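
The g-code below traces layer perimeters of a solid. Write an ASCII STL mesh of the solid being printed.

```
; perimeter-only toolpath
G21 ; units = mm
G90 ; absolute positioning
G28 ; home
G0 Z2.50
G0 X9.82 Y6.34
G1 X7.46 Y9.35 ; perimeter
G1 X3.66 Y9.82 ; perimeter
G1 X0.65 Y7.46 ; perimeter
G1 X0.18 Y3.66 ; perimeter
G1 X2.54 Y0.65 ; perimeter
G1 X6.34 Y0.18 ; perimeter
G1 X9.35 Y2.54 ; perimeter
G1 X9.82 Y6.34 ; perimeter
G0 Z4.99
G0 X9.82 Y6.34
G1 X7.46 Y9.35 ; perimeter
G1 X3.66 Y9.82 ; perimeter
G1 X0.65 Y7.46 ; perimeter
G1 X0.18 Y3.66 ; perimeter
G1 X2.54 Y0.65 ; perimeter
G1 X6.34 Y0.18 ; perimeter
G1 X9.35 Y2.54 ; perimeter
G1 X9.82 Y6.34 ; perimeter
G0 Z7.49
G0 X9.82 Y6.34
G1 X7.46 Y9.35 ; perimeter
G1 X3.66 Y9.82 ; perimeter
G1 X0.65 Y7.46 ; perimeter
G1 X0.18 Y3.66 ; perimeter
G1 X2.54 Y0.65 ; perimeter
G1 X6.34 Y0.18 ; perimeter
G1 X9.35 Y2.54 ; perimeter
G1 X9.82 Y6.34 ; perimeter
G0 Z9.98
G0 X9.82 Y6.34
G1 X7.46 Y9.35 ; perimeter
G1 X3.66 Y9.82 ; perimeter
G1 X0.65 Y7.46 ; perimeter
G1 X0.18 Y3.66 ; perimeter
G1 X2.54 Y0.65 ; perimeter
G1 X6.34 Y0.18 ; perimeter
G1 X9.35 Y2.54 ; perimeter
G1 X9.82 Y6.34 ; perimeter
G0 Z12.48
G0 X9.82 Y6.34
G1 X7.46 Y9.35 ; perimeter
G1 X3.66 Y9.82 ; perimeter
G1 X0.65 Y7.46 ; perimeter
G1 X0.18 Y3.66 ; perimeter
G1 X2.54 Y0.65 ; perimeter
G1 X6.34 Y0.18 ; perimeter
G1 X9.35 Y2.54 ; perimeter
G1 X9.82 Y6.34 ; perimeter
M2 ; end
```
solid part
  facet normal 0.0000 0.0000 -1.0000
    outer loop
      vertex 3.66 9.82 0.00
      vertex 7.46 9.35 0.00
      vertex 9.82 6.34 0.00
    endloop
  endfacet
  facet normal 0.0000 0.0000 -1.0000
    outer loop
      vertex 0.65 7.46 0.00
      vertex 3.66 9.82 0.00
      vertex 9.82 6.34 0.00
    endloop
  endfacet
  facet normal 0.0000 0.0000 -1.0000
    outer loop
      vertex 0.18 3.66 0.00
      vertex 0.65 7.46 0.00
      vertex 9.82 6.34 0.00
    endloop
  endfacet
  facet normal 0.0000 0.0000 -1.0000
    outer loop
      vertex 2.54 0.65 0.00
      vertex 0.18 3.66 0.00
      vertex 9.82 6.34 0.00
    endloop
  endfacet
  facet normal 0.0000 0.0000 -1.0000
    outer loop
      vertex 6.34 0.18 0.00
      vertex 2.54 0.65 0.00
      vertex 9.82 6.34 0.00
    endloop
  endfacet
  facet normal 0.0000 0.0000 -1.0000
    outer loop
      vertex 9.35 2.54 0.00
      vertex 6.34 0.18 0.00
      vertex 9.82 6.34 0.00
    endloop
  endfacet
  facet normal 0.0000 0.0000 1.0000
    outer loop
      vertex 9.82 6.34 12.48
      vertex 7.46 9.35 12.48
      vertex 3.66 9.82 12.48
    endloop
  endfacet
  facet normal 0.0000 0.0000 1.0000
    outer loop
      vertex 9.82 6.34 12.48
      vertex 3.66 9.82 12.48
      vertex 0.65 7.46 12.48
    endloop
  endfacet
  facet normal 0.0000 0.0000 1.0000
    outer loop
      vertex 9.82 6.34 12.48
      vertex 0.65 7.46 12.48
      vertex 0.18 3.66 12.48
    endloop
  endfacet
  facet normal 0.0000 0.0000 1.0000
    outer loop
      vertex 9.82 6.34 12.48
      vertex 0.18 3.66 12.48
      vertex 2.54 0.65 12.48
    endloop
  endfacet
  facet normal 0.0000 0.0000 1.0000
    outer loop
      vertex 9.82 6.34 12.48
      vertex 2.54 0.65 12.48
      vertex 6.34 0.18 12.48
    endloop
  endfacet
  facet normal 0.0000 0.0000 1.0000
    outer loop
      vertex 9.82 6.34 12.48
      vertex 6.34 0.18 12.48
      vertex 9.35 2.54 12.48
    endloop
  endfacet
  facet normal 0.7870 0.6170 0.0000
    outer loop
      vertex 9.82 6.34 0.00
      vertex 7.46 9.35 0.00
      vertex 7.46 9.35 12.48
    endloop
  endfacet
  facet normal 0.7870 0.6170 0.0000
    outer loop
      vertex 9.82 6.34 0.00
      vertex 7.46 9.35 12.48
      vertex 9.82 6.34 12.48
    endloop
  endfacet
  facet normal 0.1227 0.9924 0.0000
    outer loop
      vertex 7.46 9.35 0.00
      vertex 3.66 9.82 0.00
      vertex 3.66 9.82 12.48
    endloop
  endfacet
  facet normal 0.1227 0.9924 0.0000
    outer loop
      vertex 7.46 9.35 0.00
      vertex 3.66 9.82 12.48
      vertex 7.46 9.35 12.48
    endloop
  endfacet
  facet normal -0.6170 0.7870 0.0000
    outer loop
      vertex 3.66 9.82 0.00
      vertex 0.65 7.46 0.00
      vertex 0.65 7.46 12.48
    endloop
  endfacet
  facet normal -0.6170 0.7870 0.0000
    outer loop
      vertex 3.66 9.82 0.00
      vertex 0.65 7.46 12.48
      vertex 3.66 9.82 12.48
    endloop
  endfacet
  facet normal -0.9924 0.1227 0.0000
    outer loop
      vertex 0.65 7.46 0.00
      vertex 0.18 3.66 0.00
      vertex 0.18 3.66 12.48
    endloop
  endfacet
  facet normal -0.9924 0.1227 0.0000
    outer loop
      vertex 0.65 7.46 0.00
      vertex 0.18 3.66 12.48
      vertex 0.65 7.46 12.48
    endloop
  endfacet
  facet normal -0.7870 -0.6170 0.0000
    outer loop
      vertex 0.18 3.66 0.00
      vertex 2.54 0.65 0.00
      vertex 2.54 0.65 12.48
    endloop
  endfacet
  facet normal -0.7870 -0.6170 0.0000
    outer loop
      vertex 0.18 3.66 0.00
      vertex 2.54 0.65 12.48
      vertex 0.18 3.66 12.48
    endloop
  endfacet
  facet normal -0.1227 -0.9924 0.0000
    outer loop
      vertex 2.54 0.65 0.00
      vertex 6.34 0.18 0.00
      vertex 6.34 0.18 12.48
    endloop
  endfacet
  facet normal -0.1227 -0.9924 0.0000
    outer loop
      vertex 2.54 0.65 0.00
      vertex 6.34 0.18 12.48
      vertex 2.54 0.65 12.48
    endloop
  endfacet
  facet normal 0.6170 -0.7870 0.0000
    outer loop
      vertex 6.34 0.18 0.00
      vertex 9.35 2.54 0.00
      vertex 9.35 2.54 12.48
    endloop
  endfacet
  facet normal 0.6170 -0.7870 0.0000
    outer loop
      vertex 6.34 0.18 0.00
      vertex 9.35 2.54 12.48
      vertex 6.34 0.18 12.48
    endloop
  endfacet
  facet normal 0.9924 -0.1227 0.0000
    outer loop
      vertex 9.35 2.54 0.00
      vertex 9.82 6.34 0.00
      vertex 9.82 6.34 12.48
    endloop
  endfacet
  facet normal 0.9924 -0.1227 0.0000
    outer loop
      vertex 9.35 2.54 0.00
      vertex 9.82 6.34 12.48
      vertex 9.35 2.54 12.48
    endloop
  endfacet
endsolid part

The G0 Z moves step by Δz≈2.50 mm. Every layer's G1 loop is the same polygon, so the solid is a straight extrusion of it from z=0 to z≈12.5. Closing with flat bottom and top caps and triangulating gives 28 facets — a regular 8-sided prism (a cylinder approximated with 8 flat sides), circumscribed radius ≈ 5 mm, height ≈ 12.5 mm.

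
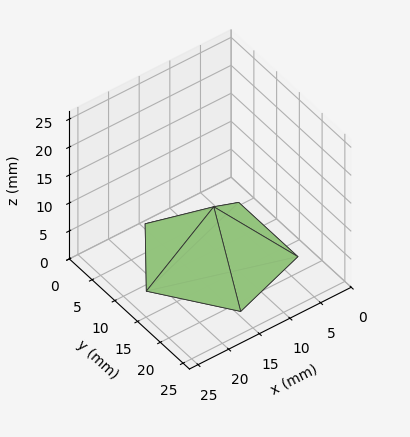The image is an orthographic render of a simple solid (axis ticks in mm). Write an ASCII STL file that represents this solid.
Reading the render: the shape is a regular 5-sided pyramid, base circumscribed radius ≈ 11 mm, apex at z ≈ 9 mm (dimensions read to the nearest mm from the axis ticks). For the STL, each face is triangulated and given an outward normal.

solid part
  facet normal 0.0000 0.0000 -1.0000
    outer loop
      vertex 2.1 17.5 0.0
      vertex 14.4 21.5 0.0
      vertex 22.0 11.0 0.0
    endloop
  endfacet
  facet normal 0.0000 0.0000 -1.0000
    outer loop
      vertex 2.1 4.5 0.0
      vertex 2.1 17.5 0.0
      vertex 22.0 11.0 0.0
    endloop
  endfacet
  facet normal 0.0000 0.0000 -1.0000
    outer loop
      vertex 14.4 0.5 0.0
      vertex 2.1 4.5 0.0
      vertex 22.0 11.0 0.0
    endloop
  endfacet
  facet normal 0.5757 0.4167 0.7036
    outer loop
      vertex 22.0 11.0 0.0
      vertex 14.4 21.5 0.0
      vertex 11.0 11.0 9.0
    endloop
  endfacet
  facet normal -0.2195 0.6749 0.7045
    outer loop
      vertex 14.4 21.5 0.0
      vertex 2.1 17.5 0.0
      vertex 11.0 11.0 9.0
    endloop
  endfacet
  facet normal -0.7110 0.0000 0.7031
    outer loop
      vertex 2.1 17.5 0.0
      vertex 2.1 4.5 0.0
      vertex 11.0 11.0 9.0
    endloop
  endfacet
  facet normal -0.2195 -0.6749 0.7045
    outer loop
      vertex 2.1 4.5 0.0
      vertex 14.4 0.5 0.0
      vertex 11.0 11.0 9.0
    endloop
  endfacet
  facet normal 0.5757 -0.4167 0.7036
    outer loop
      vertex 14.4 0.5 0.0
      vertex 22.0 11.0 0.0
      vertex 11.0 11.0 9.0
    endloop
  endfacet
endsolid part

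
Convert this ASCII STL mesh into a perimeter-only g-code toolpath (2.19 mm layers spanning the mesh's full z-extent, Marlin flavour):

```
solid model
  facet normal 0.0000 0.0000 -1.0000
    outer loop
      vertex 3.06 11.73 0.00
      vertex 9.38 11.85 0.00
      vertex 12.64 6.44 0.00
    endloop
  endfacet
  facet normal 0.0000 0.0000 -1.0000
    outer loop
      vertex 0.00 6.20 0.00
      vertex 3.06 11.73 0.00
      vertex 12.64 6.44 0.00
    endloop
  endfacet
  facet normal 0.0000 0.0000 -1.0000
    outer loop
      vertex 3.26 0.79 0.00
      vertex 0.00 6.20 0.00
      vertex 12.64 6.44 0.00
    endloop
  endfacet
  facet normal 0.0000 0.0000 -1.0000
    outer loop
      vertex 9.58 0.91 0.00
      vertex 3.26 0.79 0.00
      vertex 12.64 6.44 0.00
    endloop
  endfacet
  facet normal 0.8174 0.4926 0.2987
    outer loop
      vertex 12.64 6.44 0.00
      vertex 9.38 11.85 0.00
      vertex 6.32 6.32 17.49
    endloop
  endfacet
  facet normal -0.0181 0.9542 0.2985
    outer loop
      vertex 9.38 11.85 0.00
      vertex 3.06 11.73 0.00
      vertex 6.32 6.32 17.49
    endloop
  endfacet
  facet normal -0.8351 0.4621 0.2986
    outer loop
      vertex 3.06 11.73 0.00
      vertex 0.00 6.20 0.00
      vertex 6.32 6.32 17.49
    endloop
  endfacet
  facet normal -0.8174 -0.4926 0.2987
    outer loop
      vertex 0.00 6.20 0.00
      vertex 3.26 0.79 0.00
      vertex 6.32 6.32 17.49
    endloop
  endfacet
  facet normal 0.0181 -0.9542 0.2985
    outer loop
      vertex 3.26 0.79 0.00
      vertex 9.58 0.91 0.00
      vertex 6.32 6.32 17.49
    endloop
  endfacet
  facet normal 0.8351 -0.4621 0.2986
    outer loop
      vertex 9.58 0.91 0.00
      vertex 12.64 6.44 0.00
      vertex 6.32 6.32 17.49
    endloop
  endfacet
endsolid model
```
; perimeter-only toolpath
G21 ; units = mm
G90 ; absolute positioning
G28 ; home
; layer 1
G0 Z2.19
G0 X11.85 Y6.43
G1 X9.00 Y11.16
G1 X3.47 Y11.05
G1 X0.79 Y6.21
G1 X3.64 Y1.48
G1 X9.17 Y1.59
G1 X11.85 Y6.43
; layer 2
G0 Z4.37
G0 X11.06 Y6.41
G1 X8.62 Y10.47
G1 X3.88 Y10.38
G1 X1.58 Y6.23
G1 X4.03 Y2.17
G1 X8.77 Y2.26
G1 X11.06 Y6.41
; layer 3
G0 Z6.56
G0 X10.27 Y6.40
G1 X8.23 Y9.78
G1 X4.28 Y9.70
G1 X2.37 Y6.25
G1 X4.41 Y2.86
G1 X8.36 Y2.94
G1 X10.27 Y6.40
; layer 4
G0 Z8.74
G0 X9.48 Y6.38
G1 X7.85 Y9.09
G1 X4.69 Y9.03
G1 X3.16 Y6.26
G1 X4.79 Y3.56
G1 X7.95 Y3.62
G1 X9.48 Y6.38
; layer 5
G0 Z10.93
G0 X8.69 Y6.37
G1 X7.47 Y8.39
G1 X5.10 Y8.35
G1 X3.95 Y6.28
G1 X5.17 Y4.25
G1 X7.54 Y4.29
G1 X8.69 Y6.37
; layer 6
G0 Z13.12
G0 X7.90 Y6.35
G1 X7.09 Y7.70
G1 X5.50 Y7.67
G1 X4.74 Y6.29
G1 X5.55 Y4.94
G1 X7.13 Y4.97
G1 X7.90 Y6.35
; layer 7
G0 Z15.30
G0 X7.11 Y6.33
G1 X6.70 Y7.01
G1 X5.91 Y7.00
G1 X5.53 Y6.31
G1 X5.94 Y5.63
G1 X6.73 Y5.64
G1 X7.11 Y6.33
M2 ; end

The solid is a regular 6-sided pyramid, base circumscribed radius ≈ 6.32 mm, apex at z ≈ 17.5 mm. Slicing at Δz = 2.19 mm — 8 equal slices spanning the solid's height, so layer i sits at z = i·h/8 — gives 7 non-empty perimeters. Each is a 6-segment closed polygon; G0 lifts to the layer z and rapids to the start vertex, then G1 traces the edges. The cross-section shrinks linearly with z (the slice at the apex is degenerate and omitted).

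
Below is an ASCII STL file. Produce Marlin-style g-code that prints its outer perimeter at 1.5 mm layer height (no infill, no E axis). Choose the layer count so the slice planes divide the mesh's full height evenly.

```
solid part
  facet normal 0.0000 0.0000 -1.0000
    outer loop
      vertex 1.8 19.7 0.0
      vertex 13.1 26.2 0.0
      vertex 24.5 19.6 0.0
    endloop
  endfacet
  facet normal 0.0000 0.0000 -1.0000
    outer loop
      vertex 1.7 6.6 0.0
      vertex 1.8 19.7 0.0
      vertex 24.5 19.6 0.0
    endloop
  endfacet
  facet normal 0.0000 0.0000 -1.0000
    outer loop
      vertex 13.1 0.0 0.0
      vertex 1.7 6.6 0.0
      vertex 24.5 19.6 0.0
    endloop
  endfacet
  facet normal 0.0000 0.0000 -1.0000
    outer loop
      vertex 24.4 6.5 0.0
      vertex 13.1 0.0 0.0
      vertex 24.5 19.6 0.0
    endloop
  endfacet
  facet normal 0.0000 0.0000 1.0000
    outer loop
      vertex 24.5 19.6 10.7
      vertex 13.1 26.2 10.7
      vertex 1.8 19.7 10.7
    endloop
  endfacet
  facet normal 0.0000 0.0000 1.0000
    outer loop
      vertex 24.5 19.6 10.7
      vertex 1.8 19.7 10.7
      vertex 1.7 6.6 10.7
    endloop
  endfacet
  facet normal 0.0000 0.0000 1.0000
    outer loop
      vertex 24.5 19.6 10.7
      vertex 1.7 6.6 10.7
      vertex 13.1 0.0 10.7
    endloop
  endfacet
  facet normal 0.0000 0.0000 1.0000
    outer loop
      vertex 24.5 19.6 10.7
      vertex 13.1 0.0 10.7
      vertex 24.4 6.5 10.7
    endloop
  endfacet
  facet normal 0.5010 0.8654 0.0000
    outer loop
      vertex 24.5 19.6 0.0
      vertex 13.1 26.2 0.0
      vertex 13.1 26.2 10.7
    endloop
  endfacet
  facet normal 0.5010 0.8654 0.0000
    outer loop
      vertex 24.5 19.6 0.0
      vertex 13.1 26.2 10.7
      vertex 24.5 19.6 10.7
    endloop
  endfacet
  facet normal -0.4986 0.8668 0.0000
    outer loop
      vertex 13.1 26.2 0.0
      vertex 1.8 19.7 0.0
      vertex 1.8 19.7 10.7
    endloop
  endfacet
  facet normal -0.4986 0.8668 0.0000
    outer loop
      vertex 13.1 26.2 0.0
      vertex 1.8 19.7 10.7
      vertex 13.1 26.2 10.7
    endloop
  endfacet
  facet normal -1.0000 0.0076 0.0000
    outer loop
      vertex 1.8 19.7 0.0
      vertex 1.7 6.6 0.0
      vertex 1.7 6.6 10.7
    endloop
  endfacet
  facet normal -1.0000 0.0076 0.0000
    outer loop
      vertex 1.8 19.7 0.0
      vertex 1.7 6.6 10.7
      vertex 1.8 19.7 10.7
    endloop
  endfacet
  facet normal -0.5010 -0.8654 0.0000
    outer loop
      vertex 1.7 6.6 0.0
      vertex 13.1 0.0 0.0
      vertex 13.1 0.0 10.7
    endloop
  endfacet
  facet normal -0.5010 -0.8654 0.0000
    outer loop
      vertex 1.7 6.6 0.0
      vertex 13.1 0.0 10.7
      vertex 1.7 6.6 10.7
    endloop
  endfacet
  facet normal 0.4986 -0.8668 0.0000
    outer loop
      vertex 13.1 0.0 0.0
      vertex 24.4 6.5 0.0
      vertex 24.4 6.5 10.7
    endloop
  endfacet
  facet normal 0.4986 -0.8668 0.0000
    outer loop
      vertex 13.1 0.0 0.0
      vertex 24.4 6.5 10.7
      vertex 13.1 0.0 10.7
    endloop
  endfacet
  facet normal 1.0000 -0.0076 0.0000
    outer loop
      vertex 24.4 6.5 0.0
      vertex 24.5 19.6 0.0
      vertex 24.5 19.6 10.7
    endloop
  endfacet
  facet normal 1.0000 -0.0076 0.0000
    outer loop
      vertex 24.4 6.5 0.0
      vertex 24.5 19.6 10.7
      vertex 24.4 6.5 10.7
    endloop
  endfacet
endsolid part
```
; perimeter-only toolpath
G21 ; units = mm
G90 ; absolute positioning
G28 ; home
; layer 1
G0 Z1.5
G0 X24.5 Y19.6
G1 X13.1 Y26.2
G1 X1.8 Y19.7
G1 X1.7 Y6.6
G1 X13.1 Y0.0
G1 X24.4 Y6.5
G1 X24.5 Y19.6
; layer 2
G0 Z3.1
G0 X24.5 Y19.6
G1 X13.1 Y26.2
G1 X1.8 Y19.7
G1 X1.7 Y6.6
G1 X13.1 Y0.0
G1 X24.4 Y6.5
G1 X24.5 Y19.6
; layer 3
G0 Z4.6
G0 X24.5 Y19.6
G1 X13.1 Y26.2
G1 X1.8 Y19.7
G1 X1.7 Y6.6
G1 X13.1 Y0.0
G1 X24.4 Y6.5
G1 X24.5 Y19.6
; layer 4
G0 Z6.1
G0 X24.5 Y19.6
G1 X13.1 Y26.2
G1 X1.8 Y19.7
G1 X1.7 Y6.6
G1 X13.1 Y0.0
G1 X24.4 Y6.5
G1 X24.5 Y19.6
; layer 5
G0 Z7.6
G0 X24.5 Y19.6
G1 X13.1 Y26.2
G1 X1.8 Y19.7
G1 X1.7 Y6.6
G1 X13.1 Y0.0
G1 X24.4 Y6.5
G1 X24.5 Y19.6
; layer 6
G0 Z9.2
G0 X24.5 Y19.6
G1 X13.1 Y26.2
G1 X1.8 Y19.7
G1 X1.7 Y6.6
G1 X13.1 Y0.0
G1 X24.4 Y6.5
G1 X24.5 Y19.6
; layer 7
G0 Z10.7
G0 X24.5 Y19.6
G1 X13.1 Y26.2
G1 X1.8 Y19.7
G1 X1.7 Y6.6
G1 X13.1 Y0.0
G1 X24.4 Y6.5
G1 X24.5 Y19.6
M2 ; end

The solid is a regular 6-sided prism (a cylinder approximated with 6 flat sides), circumscribed radius ≈ 13.1 mm, height ≈ 10.7 mm. Slicing at Δz = 1.5 mm — 7 equal slices spanning the solid's height, so layer i sits at z = i·h/7 — gives 7 non-empty perimeters. Each is a 6-segment closed polygon; G0 lifts to the layer z and rapids to the start vertex, then G1 traces the edges.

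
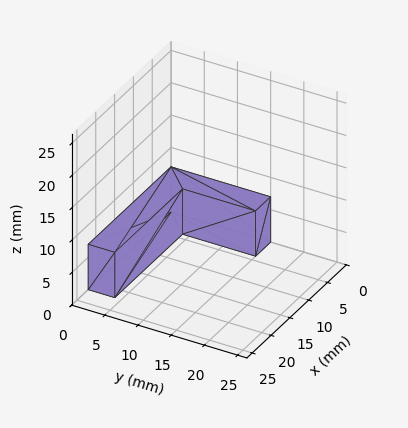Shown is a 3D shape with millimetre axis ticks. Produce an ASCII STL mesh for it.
Reading the render: the shape is an L-shaped prism: outer 22 × 15 mm, arm thicknesses ≈ 4 mm (horizontal) and 4 mm (vertical), extruded 7 mm in z (dimensions read to the nearest mm from the axis ticks). For the STL, each face is triangulated and given an outward normal.

solid part
  facet normal 0.0000 0.0000 -1.0000
    outer loop
      vertex 22.000 4.000 0.000
      vertex 22.000 0.000 0.000
      vertex 0.000 0.000 0.000
    endloop
  endfacet
  facet normal 0.0000 0.0000 -1.0000
    outer loop
      vertex 4.000 4.000 0.000
      vertex 22.000 4.000 0.000
      vertex 0.000 0.000 0.000
    endloop
  endfacet
  facet normal 0.0000 0.0000 -1.0000
    outer loop
      vertex 4.000 15.000 0.000
      vertex 4.000 4.000 0.000
      vertex 0.000 0.000 0.000
    endloop
  endfacet
  facet normal 0.0000 0.0000 -1.0000
    outer loop
      vertex 0.000 15.000 0.000
      vertex 4.000 15.000 0.000
      vertex 0.000 0.000 0.000
    endloop
  endfacet
  facet normal 0.0000 0.0000 1.0000
    outer loop
      vertex 0.000 0.000 7.000
      vertex 22.000 0.000 7.000
      vertex 22.000 4.000 7.000
    endloop
  endfacet
  facet normal 0.0000 0.0000 1.0000
    outer loop
      vertex 0.000 0.000 7.000
      vertex 22.000 4.000 7.000
      vertex 4.000 4.000 7.000
    endloop
  endfacet
  facet normal 0.0000 0.0000 1.0000
    outer loop
      vertex 0.000 0.000 7.000
      vertex 4.000 4.000 7.000
      vertex 4.000 15.000 7.000
    endloop
  endfacet
  facet normal 0.0000 0.0000 1.0000
    outer loop
      vertex 0.000 0.000 7.000
      vertex 4.000 15.000 7.000
      vertex 0.000 15.000 7.000
    endloop
  endfacet
  facet normal 0.0000 -1.0000 0.0000
    outer loop
      vertex 0.000 0.000 0.000
      vertex 22.000 0.000 0.000
      vertex 22.000 0.000 7.000
    endloop
  endfacet
  facet normal 0.0000 -1.0000 0.0000
    outer loop
      vertex 0.000 0.000 0.000
      vertex 22.000 0.000 7.000
      vertex 0.000 0.000 7.000
    endloop
  endfacet
  facet normal 1.0000 0.0000 0.0000
    outer loop
      vertex 22.000 0.000 0.000
      vertex 22.000 4.000 0.000
      vertex 22.000 4.000 7.000
    endloop
  endfacet
  facet normal 1.0000 0.0000 0.0000
    outer loop
      vertex 22.000 0.000 0.000
      vertex 22.000 4.000 7.000
      vertex 22.000 0.000 7.000
    endloop
  endfacet
  facet normal 0.0000 1.0000 0.0000
    outer loop
      vertex 22.000 4.000 0.000
      vertex 4.000 4.000 0.000
      vertex 4.000 4.000 7.000
    endloop
  endfacet
  facet normal 0.0000 1.0000 0.0000
    outer loop
      vertex 22.000 4.000 0.000
      vertex 4.000 4.000 7.000
      vertex 22.000 4.000 7.000
    endloop
  endfacet
  facet normal 1.0000 0.0000 0.0000
    outer loop
      vertex 4.000 4.000 0.000
      vertex 4.000 15.000 0.000
      vertex 4.000 15.000 7.000
    endloop
  endfacet
  facet normal 1.0000 0.0000 0.0000
    outer loop
      vertex 4.000 4.000 0.000
      vertex 4.000 15.000 7.000
      vertex 4.000 4.000 7.000
    endloop
  endfacet
  facet normal 0.0000 1.0000 0.0000
    outer loop
      vertex 4.000 15.000 0.000
      vertex 0.000 15.000 0.000
      vertex 0.000 15.000 7.000
    endloop
  endfacet
  facet normal 0.0000 1.0000 0.0000
    outer loop
      vertex 4.000 15.000 0.000
      vertex 0.000 15.000 7.000
      vertex 4.000 15.000 7.000
    endloop
  endfacet
  facet normal -1.0000 0.0000 0.0000
    outer loop
      vertex 0.000 15.000 0.000
      vertex 0.000 0.000 0.000
      vertex 0.000 0.000 7.000
    endloop
  endfacet
  facet normal -1.0000 0.0000 0.0000
    outer loop
      vertex 0.000 15.000 0.000
      vertex 0.000 0.000 7.000
      vertex 0.000 15.000 7.000
    endloop
  endfacet
endsolid part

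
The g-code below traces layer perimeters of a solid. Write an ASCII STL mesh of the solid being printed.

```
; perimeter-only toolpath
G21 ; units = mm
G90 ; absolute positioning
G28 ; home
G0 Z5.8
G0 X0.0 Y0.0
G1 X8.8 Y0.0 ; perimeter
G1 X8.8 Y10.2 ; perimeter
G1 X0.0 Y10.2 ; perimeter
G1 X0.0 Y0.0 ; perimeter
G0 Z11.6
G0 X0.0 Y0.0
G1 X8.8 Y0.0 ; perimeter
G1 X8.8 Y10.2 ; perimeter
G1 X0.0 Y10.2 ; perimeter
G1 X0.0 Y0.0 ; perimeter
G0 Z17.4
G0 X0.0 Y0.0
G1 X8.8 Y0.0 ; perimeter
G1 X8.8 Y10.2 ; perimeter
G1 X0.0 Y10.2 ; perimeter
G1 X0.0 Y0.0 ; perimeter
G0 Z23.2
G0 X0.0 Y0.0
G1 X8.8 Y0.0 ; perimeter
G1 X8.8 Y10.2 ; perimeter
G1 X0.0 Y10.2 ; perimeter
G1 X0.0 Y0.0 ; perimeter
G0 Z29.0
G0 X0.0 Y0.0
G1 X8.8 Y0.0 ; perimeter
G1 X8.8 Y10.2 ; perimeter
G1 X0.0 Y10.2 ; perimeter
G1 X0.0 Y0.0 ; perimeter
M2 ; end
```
solid part
  facet normal 0.0000 0.0000 -1.0000
    outer loop
      vertex 8.8 10.2 0.0
      vertex 8.8 0.0 0.0
      vertex 0.0 0.0 0.0
    endloop
  endfacet
  facet normal 0.0000 0.0000 -1.0000
    outer loop
      vertex 0.0 10.2 0.0
      vertex 8.8 10.2 0.0
      vertex 0.0 0.0 0.0
    endloop
  endfacet
  facet normal 0.0000 0.0000 1.0000
    outer loop
      vertex 0.0 0.0 29.0
      vertex 8.8 0.0 29.0
      vertex 8.8 10.2 29.0
    endloop
  endfacet
  facet normal 0.0000 0.0000 1.0000
    outer loop
      vertex 0.0 0.0 29.0
      vertex 8.8 10.2 29.0
      vertex 0.0 10.2 29.0
    endloop
  endfacet
  facet normal 0.0000 -1.0000 0.0000
    outer loop
      vertex 0.0 0.0 0.0
      vertex 8.8 0.0 0.0
      vertex 8.8 0.0 29.0
    endloop
  endfacet
  facet normal 0.0000 -1.0000 0.0000
    outer loop
      vertex 0.0 0.0 0.0
      vertex 8.8 0.0 29.0
      vertex 0.0 0.0 29.0
    endloop
  endfacet
  facet normal 0.0000 1.0000 0.0000
    outer loop
      vertex 8.8 10.2 29.0
      vertex 8.8 10.2 0.0
      vertex 0.0 10.2 0.0
    endloop
  endfacet
  facet normal 0.0000 1.0000 0.0000
    outer loop
      vertex 0.0 10.2 29.0
      vertex 8.8 10.2 29.0
      vertex 0.0 10.2 0.0
    endloop
  endfacet
  facet normal -1.0000 0.0000 0.0000
    outer loop
      vertex 0.0 10.2 29.0
      vertex 0.0 10.2 0.0
      vertex 0.0 0.0 0.0
    endloop
  endfacet
  facet normal -1.0000 0.0000 0.0000
    outer loop
      vertex 0.0 0.0 29.0
      vertex 0.0 10.2 29.0
      vertex 0.0 0.0 0.0
    endloop
  endfacet
  facet normal 1.0000 0.0000 0.0000
    outer loop
      vertex 8.8 0.0 0.0
      vertex 8.8 10.2 0.0
      vertex 8.8 10.2 29.0
    endloop
  endfacet
  facet normal 1.0000 0.0000 0.0000
    outer loop
      vertex 8.8 0.0 0.0
      vertex 8.8 10.2 29.0
      vertex 8.8 0.0 29.0
    endloop
  endfacet
endsolid part

The G0 Z moves step by Δz≈5.8 mm. Every layer's G1 loop is the same polygon, so the solid is a straight extrusion of it from z=0 to z≈29. Closing with flat bottom and top caps and triangulating gives 12 facets — a rectangular box, roughly 8.8 × 10.2 mm footprint and 29 mm tall.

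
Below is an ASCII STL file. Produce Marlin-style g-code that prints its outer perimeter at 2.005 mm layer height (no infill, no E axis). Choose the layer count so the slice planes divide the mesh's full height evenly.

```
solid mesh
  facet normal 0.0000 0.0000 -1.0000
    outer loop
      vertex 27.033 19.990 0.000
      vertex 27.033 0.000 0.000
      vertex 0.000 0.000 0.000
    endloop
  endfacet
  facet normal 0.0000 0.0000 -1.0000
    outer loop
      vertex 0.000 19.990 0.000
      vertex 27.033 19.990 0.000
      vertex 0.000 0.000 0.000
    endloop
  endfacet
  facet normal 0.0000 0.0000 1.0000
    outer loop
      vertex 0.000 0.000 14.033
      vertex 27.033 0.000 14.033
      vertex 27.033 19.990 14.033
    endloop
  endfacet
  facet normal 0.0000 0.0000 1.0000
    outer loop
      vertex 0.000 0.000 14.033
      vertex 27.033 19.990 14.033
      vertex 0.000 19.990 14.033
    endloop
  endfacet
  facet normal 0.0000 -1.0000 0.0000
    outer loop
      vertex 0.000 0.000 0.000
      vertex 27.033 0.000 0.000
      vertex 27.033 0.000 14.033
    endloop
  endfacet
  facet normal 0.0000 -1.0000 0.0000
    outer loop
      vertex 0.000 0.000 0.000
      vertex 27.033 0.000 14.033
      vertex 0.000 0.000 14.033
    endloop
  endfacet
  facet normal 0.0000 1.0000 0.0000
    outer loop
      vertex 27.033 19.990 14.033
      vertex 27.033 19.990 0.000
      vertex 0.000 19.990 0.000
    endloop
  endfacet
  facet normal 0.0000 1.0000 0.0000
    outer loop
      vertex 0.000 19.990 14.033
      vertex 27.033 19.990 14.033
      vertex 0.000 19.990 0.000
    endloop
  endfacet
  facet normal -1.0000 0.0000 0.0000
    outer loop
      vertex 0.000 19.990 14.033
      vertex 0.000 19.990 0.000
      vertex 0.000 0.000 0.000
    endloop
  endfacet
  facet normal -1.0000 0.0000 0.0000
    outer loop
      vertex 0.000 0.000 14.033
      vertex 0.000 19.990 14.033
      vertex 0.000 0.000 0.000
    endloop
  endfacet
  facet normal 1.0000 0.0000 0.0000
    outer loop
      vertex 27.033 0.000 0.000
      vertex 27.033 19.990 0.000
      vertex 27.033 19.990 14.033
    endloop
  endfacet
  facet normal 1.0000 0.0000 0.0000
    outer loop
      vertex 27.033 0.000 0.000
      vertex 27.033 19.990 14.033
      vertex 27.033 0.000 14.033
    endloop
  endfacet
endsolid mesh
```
; perimeter-only toolpath
G21 ; units = mm
G90 ; absolute positioning
G28 ; home
; layer 1
G0 Z2.005
G0 X0.000 Y0.000
G1 X27.033 Y0.000
G1 X27.033 Y19.990
G1 X0.000 Y19.990
G1 X0.000 Y0.000
; layer 2
G0 Z4.009
G0 X0.000 Y0.000
G1 X27.033 Y0.000
G1 X27.033 Y19.990
G1 X0.000 Y19.990
G1 X0.000 Y0.000
; layer 3
G0 Z6.014
G0 X0.000 Y0.000
G1 X27.033 Y0.000
G1 X27.033 Y19.990
G1 X0.000 Y19.990
G1 X0.000 Y0.000
; layer 4
G0 Z8.019
G0 X0.000 Y0.000
G1 X27.033 Y0.000
G1 X27.033 Y19.990
G1 X0.000 Y19.990
G1 X0.000 Y0.000
; layer 5
G0 Z10.024
G0 X0.000 Y0.000
G1 X27.033 Y0.000
G1 X27.033 Y19.990
G1 X0.000 Y19.990
G1 X0.000 Y0.000
; layer 6
G0 Z12.028
G0 X0.000 Y0.000
G1 X27.033 Y0.000
G1 X27.033 Y19.990
G1 X0.000 Y19.990
G1 X0.000 Y0.000
; layer 7
G0 Z14.033
G0 X0.000 Y0.000
G1 X27.033 Y0.000
G1 X27.033 Y19.990
G1 X0.000 Y19.990
G1 X0.000 Y0.000
M2 ; end

The solid is a rectangular box, roughly 27 × 20 mm footprint and 14 mm tall. Slicing at Δz = 2.005 mm — 7 equal slices spanning the solid's height, so layer i sits at z = i·h/7 — gives 7 non-empty perimeters. Each is a 4-segment closed polygon; G0 lifts to the layer z and rapids to the start vertex, then G1 traces the edges.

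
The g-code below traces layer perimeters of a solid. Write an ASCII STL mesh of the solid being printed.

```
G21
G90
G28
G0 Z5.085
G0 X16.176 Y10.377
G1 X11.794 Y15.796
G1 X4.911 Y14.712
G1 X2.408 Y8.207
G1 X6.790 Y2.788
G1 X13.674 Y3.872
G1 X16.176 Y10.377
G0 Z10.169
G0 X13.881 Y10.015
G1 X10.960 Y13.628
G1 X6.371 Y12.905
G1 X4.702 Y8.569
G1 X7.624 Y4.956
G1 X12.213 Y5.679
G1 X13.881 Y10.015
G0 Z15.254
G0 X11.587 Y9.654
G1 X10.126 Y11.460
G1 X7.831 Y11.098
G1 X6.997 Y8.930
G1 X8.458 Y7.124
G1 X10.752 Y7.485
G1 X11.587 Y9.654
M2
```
solid part
  facet normal 0.0000 0.0000 -1.0000
    outer loop
      vertex 3.450 16.518 0.000
      vertex 12.628 17.964 0.000
      vertex 18.471 10.739 0.000
    endloop
  endfacet
  facet normal 0.0000 0.0000 -1.0000
    outer loop
      vertex 0.113 7.845 0.000
      vertex 3.450 16.518 0.000
      vertex 18.471 10.739 0.000
    endloop
  endfacet
  facet normal 0.0000 0.0000 -1.0000
    outer loop
      vertex 5.956 0.620 0.000
      vertex 0.113 7.845 0.000
      vertex 18.471 10.739 0.000
    endloop
  endfacet
  facet normal 0.0000 0.0000 -1.0000
    outer loop
      vertex 15.134 2.066 0.000
      vertex 5.956 0.620 0.000
      vertex 18.471 10.739 0.000
    endloop
  endfacet
  facet normal 0.7230 0.5847 0.3679
    outer loop
      vertex 18.471 10.739 0.000
      vertex 12.628 17.964 0.000
      vertex 9.292 9.292 20.338
    endloop
  endfacet
  facet normal -0.1447 0.9185 0.3679
    outer loop
      vertex 12.628 17.964 0.000
      vertex 3.450 16.518 0.000
      vertex 9.292 9.292 20.338
    endloop
  endfacet
  facet normal -0.8678 0.3339 0.3679
    outer loop
      vertex 3.450 16.518 0.000
      vertex 0.113 7.845 0.000
      vertex 9.292 9.292 20.338
    endloop
  endfacet
  facet normal -0.7230 -0.5847 0.3679
    outer loop
      vertex 0.113 7.845 0.000
      vertex 5.956 0.620 0.000
      vertex 9.292 9.292 20.338
    endloop
  endfacet
  facet normal 0.1447 -0.9185 0.3679
    outer loop
      vertex 5.956 0.620 0.000
      vertex 15.134 2.066 0.000
      vertex 9.292 9.292 20.338
    endloop
  endfacet
  facet normal 0.8678 -0.3339 0.3679
    outer loop
      vertex 15.134 2.066 0.000
      vertex 18.471 10.739 0.000
      vertex 9.292 9.292 20.338
    endloop
  endfacet
endsolid part

The G0 Z moves step by Δz≈5.085 mm. The G1 loops shrink linearly with z, so the solid tapers from its base footprint up to z≈20.3. Closing with a flat bottom cap and the tapered top and triangulating gives 10 facets — a regular 6-sided pyramid, base circumscribed radius ≈ 9.29 mm, apex at z ≈ 20.3 mm.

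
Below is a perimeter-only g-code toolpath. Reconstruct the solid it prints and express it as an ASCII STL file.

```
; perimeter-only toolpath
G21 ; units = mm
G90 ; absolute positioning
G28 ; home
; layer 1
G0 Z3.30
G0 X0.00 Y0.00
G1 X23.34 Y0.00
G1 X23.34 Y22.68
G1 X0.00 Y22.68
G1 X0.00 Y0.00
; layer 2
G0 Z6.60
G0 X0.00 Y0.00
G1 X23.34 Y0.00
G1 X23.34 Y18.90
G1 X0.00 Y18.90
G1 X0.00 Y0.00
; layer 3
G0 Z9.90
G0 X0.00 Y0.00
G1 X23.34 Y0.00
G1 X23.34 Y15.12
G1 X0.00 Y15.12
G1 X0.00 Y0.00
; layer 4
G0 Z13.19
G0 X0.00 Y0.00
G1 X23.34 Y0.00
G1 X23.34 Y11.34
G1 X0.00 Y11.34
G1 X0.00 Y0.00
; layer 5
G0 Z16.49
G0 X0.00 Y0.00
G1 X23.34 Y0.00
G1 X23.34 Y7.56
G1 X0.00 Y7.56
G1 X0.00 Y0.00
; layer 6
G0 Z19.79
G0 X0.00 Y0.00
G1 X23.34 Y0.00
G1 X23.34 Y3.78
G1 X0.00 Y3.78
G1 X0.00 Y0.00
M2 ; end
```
solid part
  facet normal 0.0000 0.0000 -1.0000
    outer loop
      vertex 23.34 26.46 0.00
      vertex 23.34 0.00 0.00
      vertex 0.00 0.00 0.00
    endloop
  endfacet
  facet normal 0.0000 0.0000 -1.0000
    outer loop
      vertex 0.00 26.46 0.00
      vertex 23.34 26.46 0.00
      vertex 0.00 0.00 0.00
    endloop
  endfacet
  facet normal 0.0000 -1.0000 0.0000
    outer loop
      vertex 0.00 0.00 0.00
      vertex 23.34 0.00 0.00
      vertex 23.34 0.00 23.09
    endloop
  endfacet
  facet normal 0.0000 -1.0000 0.0000
    outer loop
      vertex 0.00 0.00 0.00
      vertex 23.34 0.00 23.09
      vertex 0.00 0.00 23.09
    endloop
  endfacet
  facet normal 0.0000 0.6575 0.7535
    outer loop
      vertex 0.00 0.00 23.09
      vertex 23.34 0.00 23.09
      vertex 23.34 26.46 0.00
    endloop
  endfacet
  facet normal 0.0000 0.6575 0.7535
    outer loop
      vertex 0.00 0.00 23.09
      vertex 23.34 26.46 0.00
      vertex 0.00 26.46 0.00
    endloop
  endfacet
  facet normal -1.0000 0.0000 0.0000
    outer loop
      vertex 0.00 0.00 23.09
      vertex 0.00 26.46 0.00
      vertex 0.00 0.00 0.00
    endloop
  endfacet
  facet normal 1.0000 0.0000 0.0000
    outer loop
      vertex 23.34 0.00 0.00
      vertex 23.34 26.46 0.00
      vertex 23.34 0.00 23.09
    endloop
  endfacet
endsolid part

The G0 Z moves step by Δz≈3.30 mm. The G1 loops shrink linearly with z, so the solid tapers from its base footprint up to z≈23.1. Closing with a flat bottom cap and the tapered top and triangulating gives 8 facets — a wedge (ramp): 23.3 × 26.5 mm base, rising to 23.1 mm along the y=0 edge and sloping linearly to z=0 at y=26.5.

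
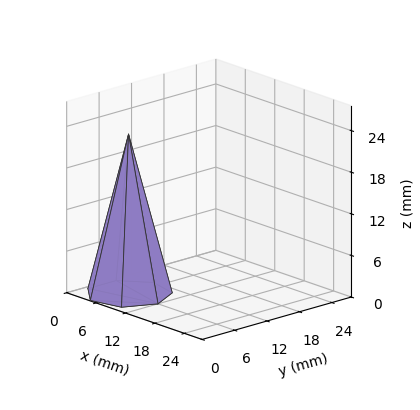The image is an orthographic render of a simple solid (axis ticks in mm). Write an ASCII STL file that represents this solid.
Reading the render: the shape is a regular 7-sided pyramid, base circumscribed radius ≈ 6 mm, apex at z ≈ 23 mm (dimensions read to the nearest mm from the axis ticks). For the STL, each face is triangulated and given an outward normal.

solid part
  facet normal 0.0000 0.0000 -1.0000
    outer loop
      vertex 4.665 11.850 0.000
      vertex 9.741 10.691 0.000
      vertex 12.000 6.000 0.000
    endloop
  endfacet
  facet normal 0.0000 0.0000 -1.0000
    outer loop
      vertex 0.594 8.603 0.000
      vertex 4.665 11.850 0.000
      vertex 12.000 6.000 0.000
    endloop
  endfacet
  facet normal 0.0000 0.0000 -1.0000
    outer loop
      vertex 0.594 3.397 0.000
      vertex 0.594 8.603 0.000
      vertex 12.000 6.000 0.000
    endloop
  endfacet
  facet normal 0.0000 0.0000 -1.0000
    outer loop
      vertex 4.665 0.150 0.000
      vertex 0.594 3.397 0.000
      vertex 12.000 6.000 0.000
    endloop
  endfacet
  facet normal 0.0000 0.0000 -1.0000
    outer loop
      vertex 9.741 1.309 0.000
      vertex 4.665 0.150 0.000
      vertex 12.000 6.000 0.000
    endloop
  endfacet
  facet normal 0.8771 0.4224 0.2288
    outer loop
      vertex 12.000 6.000 0.000
      vertex 9.741 10.691 0.000
      vertex 6.000 6.000 23.000
    endloop
  endfacet
  facet normal 0.2167 0.9490 0.2288
    outer loop
      vertex 9.741 10.691 0.000
      vertex 4.665 11.850 0.000
      vertex 6.000 6.000 23.000
    endloop
  endfacet
  facet normal -0.6070 0.7610 0.2288
    outer loop
      vertex 4.665 11.850 0.000
      vertex 0.594 8.603 0.000
      vertex 6.000 6.000 23.000
    endloop
  endfacet
  facet normal -0.9735 0.0000 0.2288
    outer loop
      vertex 0.594 8.603 0.000
      vertex 0.594 3.397 0.000
      vertex 6.000 6.000 23.000
    endloop
  endfacet
  facet normal -0.6070 -0.7610 0.2288
    outer loop
      vertex 0.594 3.397 0.000
      vertex 4.665 0.150 0.000
      vertex 6.000 6.000 23.000
    endloop
  endfacet
  facet normal 0.2167 -0.9490 0.2288
    outer loop
      vertex 4.665 0.150 0.000
      vertex 9.741 1.309 0.000
      vertex 6.000 6.000 23.000
    endloop
  endfacet
  facet normal 0.8771 -0.4224 0.2288
    outer loop
      vertex 9.741 1.309 0.000
      vertex 12.000 6.000 0.000
      vertex 6.000 6.000 23.000
    endloop
  endfacet
endsolid part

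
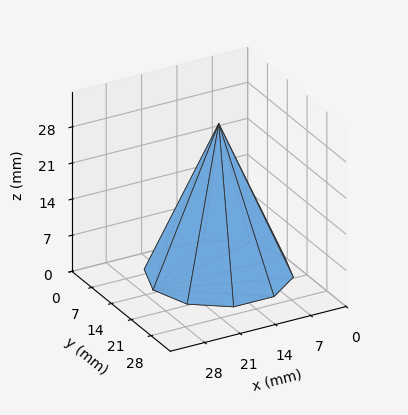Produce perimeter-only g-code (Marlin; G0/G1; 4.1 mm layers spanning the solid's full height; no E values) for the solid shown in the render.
Reading the render: the shape is a regular 10-sided pyramid, base circumscribed radius ≈ 13 mm, apex at z ≈ 29 mm (dimensions read to the nearest mm from the axis ticks). For the g-code, the solid's height is divided into equal slices at the stated Δz and each level perimeter traced with G1 moves after a G0 lift.

; perimeter-only toolpath
G21 ; units = mm
G90 ; absolute positioning
G28 ; home
; layer 1
G0 Z4.1
G0 X24.1 Y13.0
G1 X22.0 Y19.5
G1 X16.4 Y23.6
G1 X9.6 Y23.6
G1 X4.0 Y19.5
G1 X1.9 Y13.0
G1 X4.0 Y6.5
G1 X9.6 Y2.4
G1 X16.4 Y2.4
G1 X22.0 Y6.5
G1 X24.1 Y13.0
; layer 2
G0 Z8.3
G0 X22.3 Y13.0
G1 X20.5 Y18.4
G1 X15.9 Y21.9
G1 X10.1 Y21.9
G1 X5.5 Y18.4
G1 X3.7 Y13.0
G1 X5.5 Y7.6
G1 X10.1 Y4.1
G1 X15.9 Y4.1
G1 X20.5 Y7.6
G1 X22.3 Y13.0
; layer 3
G0 Z12.4
G0 X20.4 Y13.0
G1 X19.0 Y17.3
G1 X15.3 Y20.1
G1 X10.7 Y20.1
G1 X7.0 Y17.3
G1 X5.6 Y13.0
G1 X7.0 Y8.7
G1 X10.7 Y5.9
G1 X15.3 Y5.9
G1 X19.0 Y8.7
G1 X20.4 Y13.0
; layer 4
G0 Z16.6
G0 X18.6 Y13.0
G1 X17.5 Y16.3
G1 X14.7 Y18.3
G1 X11.3 Y18.3
G1 X8.5 Y16.3
G1 X7.4 Y13.0
G1 X8.5 Y9.7
G1 X11.3 Y7.7
G1 X14.7 Y7.7
G1 X17.5 Y9.7
G1 X18.6 Y13.0
; layer 5
G0 Z20.7
G0 X16.7 Y13.0
G1 X16.0 Y15.2
G1 X14.1 Y16.5
G1 X11.9 Y16.5
G1 X10.0 Y15.2
G1 X9.3 Y13.0
G1 X10.0 Y10.8
G1 X11.9 Y9.5
G1 X14.1 Y9.5
G1 X16.0 Y10.8
G1 X16.7 Y13.0
; layer 6
G0 Z24.9
G0 X14.9 Y13.0
G1 X14.5 Y14.1
G1 X13.6 Y14.8
G1 X12.4 Y14.8
G1 X11.5 Y14.1
G1 X11.1 Y13.0
G1 X11.5 Y11.9
G1 X12.4 Y11.2
G1 X13.6 Y11.2
G1 X14.5 Y11.9
G1 X14.9 Y13.0
M2 ; end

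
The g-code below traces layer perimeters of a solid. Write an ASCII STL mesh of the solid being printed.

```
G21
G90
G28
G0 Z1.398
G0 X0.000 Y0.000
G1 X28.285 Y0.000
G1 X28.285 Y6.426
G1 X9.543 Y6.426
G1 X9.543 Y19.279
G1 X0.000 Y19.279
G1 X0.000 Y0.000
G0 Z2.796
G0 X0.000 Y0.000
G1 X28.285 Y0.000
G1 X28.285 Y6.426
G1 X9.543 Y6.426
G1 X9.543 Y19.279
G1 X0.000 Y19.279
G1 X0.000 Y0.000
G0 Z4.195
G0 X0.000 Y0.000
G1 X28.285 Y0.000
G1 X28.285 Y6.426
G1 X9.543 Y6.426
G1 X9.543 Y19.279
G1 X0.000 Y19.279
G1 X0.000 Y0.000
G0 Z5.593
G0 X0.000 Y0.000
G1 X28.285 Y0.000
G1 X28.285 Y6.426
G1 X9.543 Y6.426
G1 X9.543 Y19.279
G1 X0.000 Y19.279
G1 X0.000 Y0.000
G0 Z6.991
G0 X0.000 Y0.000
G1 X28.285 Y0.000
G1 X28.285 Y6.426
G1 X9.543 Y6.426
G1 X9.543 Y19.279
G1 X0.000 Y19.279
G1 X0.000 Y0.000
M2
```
solid part
  facet normal 0.0000 0.0000 -1.0000
    outer loop
      vertex 28.285 6.426 0.000
      vertex 28.285 0.000 0.000
      vertex 0.000 0.000 0.000
    endloop
  endfacet
  facet normal 0.0000 0.0000 -1.0000
    outer loop
      vertex 9.543 6.426 0.000
      vertex 28.285 6.426 0.000
      vertex 0.000 0.000 0.000
    endloop
  endfacet
  facet normal 0.0000 0.0000 -1.0000
    outer loop
      vertex 9.543 19.279 0.000
      vertex 9.543 6.426 0.000
      vertex 0.000 0.000 0.000
    endloop
  endfacet
  facet normal 0.0000 0.0000 -1.0000
    outer loop
      vertex 0.000 19.279 0.000
      vertex 9.543 19.279 0.000
      vertex 0.000 0.000 0.000
    endloop
  endfacet
  facet normal 0.0000 0.0000 1.0000
    outer loop
      vertex 0.000 0.000 6.991
      vertex 28.285 0.000 6.991
      vertex 28.285 6.426 6.991
    endloop
  endfacet
  facet normal 0.0000 0.0000 1.0000
    outer loop
      vertex 0.000 0.000 6.991
      vertex 28.285 6.426 6.991
      vertex 9.543 6.426 6.991
    endloop
  endfacet
  facet normal 0.0000 0.0000 1.0000
    outer loop
      vertex 0.000 0.000 6.991
      vertex 9.543 6.426 6.991
      vertex 9.543 19.279 6.991
    endloop
  endfacet
  facet normal 0.0000 0.0000 1.0000
    outer loop
      vertex 0.000 0.000 6.991
      vertex 9.543 19.279 6.991
      vertex 0.000 19.279 6.991
    endloop
  endfacet
  facet normal 0.0000 -1.0000 0.0000
    outer loop
      vertex 0.000 0.000 0.000
      vertex 28.285 0.000 0.000
      vertex 28.285 0.000 6.991
    endloop
  endfacet
  facet normal 0.0000 -1.0000 0.0000
    outer loop
      vertex 0.000 0.000 0.000
      vertex 28.285 0.000 6.991
      vertex 0.000 0.000 6.991
    endloop
  endfacet
  facet normal 1.0000 0.0000 0.0000
    outer loop
      vertex 28.285 0.000 0.000
      vertex 28.285 6.426 0.000
      vertex 28.285 6.426 6.991
    endloop
  endfacet
  facet normal 1.0000 0.0000 0.0000
    outer loop
      vertex 28.285 0.000 0.000
      vertex 28.285 6.426 6.991
      vertex 28.285 0.000 6.991
    endloop
  endfacet
  facet normal 0.0000 1.0000 0.0000
    outer loop
      vertex 28.285 6.426 0.000
      vertex 9.543 6.426 0.000
      vertex 9.543 6.426 6.991
    endloop
  endfacet
  facet normal 0.0000 1.0000 0.0000
    outer loop
      vertex 28.285 6.426 0.000
      vertex 9.543 6.426 6.991
      vertex 28.285 6.426 6.991
    endloop
  endfacet
  facet normal 1.0000 0.0000 0.0000
    outer loop
      vertex 9.543 6.426 0.000
      vertex 9.543 19.279 0.000
      vertex 9.543 19.279 6.991
    endloop
  endfacet
  facet normal 1.0000 0.0000 0.0000
    outer loop
      vertex 9.543 6.426 0.000
      vertex 9.543 19.279 6.991
      vertex 9.543 6.426 6.991
    endloop
  endfacet
  facet normal 0.0000 1.0000 0.0000
    outer loop
      vertex 9.543 19.279 0.000
      vertex 0.000 19.279 0.000
      vertex 0.000 19.279 6.991
    endloop
  endfacet
  facet normal 0.0000 1.0000 0.0000
    outer loop
      vertex 9.543 19.279 0.000
      vertex 0.000 19.279 6.991
      vertex 9.543 19.279 6.991
    endloop
  endfacet
  facet normal -1.0000 0.0000 0.0000
    outer loop
      vertex 0.000 19.279 0.000
      vertex 0.000 0.000 0.000
      vertex 0.000 0.000 6.991
    endloop
  endfacet
  facet normal -1.0000 0.0000 0.0000
    outer loop
      vertex 0.000 19.279 0.000
      vertex 0.000 0.000 6.991
      vertex 0.000 19.279 6.991
    endloop
  endfacet
endsolid part

The G0 Z moves step by Δz≈1.398 mm. Every layer's G1 loop is the same polygon, so the solid is a straight extrusion of it from z=0 to z≈6.99. Closing with flat bottom and top caps and triangulating gives 20 facets — an L-shaped prism: outer 28.3 × 19.3 mm, arm thicknesses ≈ 6.43 mm (horizontal) and 9.54 mm (vertical), extruded 6.99 mm in z.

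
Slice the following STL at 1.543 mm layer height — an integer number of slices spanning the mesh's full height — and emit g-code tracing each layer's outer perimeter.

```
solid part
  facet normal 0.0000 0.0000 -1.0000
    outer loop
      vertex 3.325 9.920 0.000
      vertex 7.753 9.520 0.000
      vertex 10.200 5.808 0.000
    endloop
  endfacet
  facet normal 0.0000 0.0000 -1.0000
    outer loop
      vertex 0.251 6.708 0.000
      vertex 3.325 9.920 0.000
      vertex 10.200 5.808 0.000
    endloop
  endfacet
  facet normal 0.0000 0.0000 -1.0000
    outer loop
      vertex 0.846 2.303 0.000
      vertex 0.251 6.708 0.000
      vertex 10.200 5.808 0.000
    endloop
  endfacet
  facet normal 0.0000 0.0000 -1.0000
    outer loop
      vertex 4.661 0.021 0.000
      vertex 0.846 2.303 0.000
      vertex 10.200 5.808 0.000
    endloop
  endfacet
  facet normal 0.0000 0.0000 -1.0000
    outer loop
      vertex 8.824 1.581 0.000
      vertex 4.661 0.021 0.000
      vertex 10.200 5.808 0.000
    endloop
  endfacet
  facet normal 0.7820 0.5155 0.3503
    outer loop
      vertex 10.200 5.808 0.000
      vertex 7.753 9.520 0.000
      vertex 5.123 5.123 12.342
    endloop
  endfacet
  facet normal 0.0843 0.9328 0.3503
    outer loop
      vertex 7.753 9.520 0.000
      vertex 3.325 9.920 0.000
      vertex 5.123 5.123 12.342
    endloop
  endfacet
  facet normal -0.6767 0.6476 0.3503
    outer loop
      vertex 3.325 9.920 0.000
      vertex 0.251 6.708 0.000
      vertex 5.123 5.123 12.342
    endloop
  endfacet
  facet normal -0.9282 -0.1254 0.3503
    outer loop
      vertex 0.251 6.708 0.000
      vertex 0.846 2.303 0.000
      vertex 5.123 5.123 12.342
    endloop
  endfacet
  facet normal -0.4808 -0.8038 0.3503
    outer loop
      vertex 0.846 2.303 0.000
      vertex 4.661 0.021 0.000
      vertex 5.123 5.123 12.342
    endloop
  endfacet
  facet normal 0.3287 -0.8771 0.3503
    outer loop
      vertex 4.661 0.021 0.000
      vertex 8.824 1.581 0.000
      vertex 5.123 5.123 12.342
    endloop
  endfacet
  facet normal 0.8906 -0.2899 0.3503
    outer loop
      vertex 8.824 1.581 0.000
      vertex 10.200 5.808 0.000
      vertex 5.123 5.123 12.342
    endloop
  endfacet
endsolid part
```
; perimeter-only toolpath
G21 ; units = mm
G90 ; absolute positioning
G28 ; home
; layer 1
G0 Z1.543
G0 X9.565 Y5.722
G1 X7.424 Y8.970
G1 X3.550 Y9.320
G1 X0.860 Y6.510
G1 X1.381 Y2.655
G1 X4.719 Y0.659
G1 X8.361 Y2.024
G1 X9.565 Y5.722
; layer 2
G0 Z3.086
G0 X8.931 Y5.637
G1 X7.096 Y8.421
G1 X3.775 Y8.721
G1 X1.469 Y6.312
G1 X1.915 Y3.008
G1 X4.776 Y1.296
G1 X7.899 Y2.466
G1 X8.931 Y5.637
; layer 3
G0 Z4.628
G0 X8.296 Y5.551
G1 X6.767 Y7.871
G1 X3.999 Y8.121
G1 X2.078 Y6.114
G1 X2.450 Y3.361
G1 X4.834 Y1.934
G1 X7.436 Y2.909
G1 X8.296 Y5.551
; layer 4
G0 Z6.171
G0 X7.662 Y5.466
G1 X6.438 Y7.322
G1 X4.224 Y7.521
G1 X2.687 Y5.915
G1 X2.985 Y3.713
G1 X4.892 Y2.572
G1 X6.973 Y3.352
G1 X7.662 Y5.466
; layer 5
G0 Z7.714
G0 X7.027 Y5.380
G1 X6.109 Y6.772
G1 X4.449 Y6.922
G1 X3.296 Y5.717
G1 X3.519 Y4.066
G1 X4.950 Y3.210
G1 X6.511 Y3.795
G1 X7.027 Y5.380
; layer 6
G0 Z9.257
G0 X6.392 Y5.294
G1 X5.780 Y6.222
G1 X4.673 Y6.322
G1 X3.905 Y5.519
G1 X4.054 Y4.418
G1 X5.008 Y3.848
G1 X6.048 Y4.237
G1 X6.392 Y5.294
; layer 7
G0 Z10.799
G0 X5.758 Y5.209
G1 X5.452 Y5.673
G1 X4.898 Y5.723
G1 X4.514 Y5.321
G1 X4.588 Y4.771
G1 X5.065 Y4.485
G1 X5.586 Y4.680
G1 X5.758 Y5.209
M2 ; end

The solid is a regular 7-sided pyramid, base circumscribed radius ≈ 5.12 mm, apex at z ≈ 12.3 mm. Slicing at Δz = 1.543 mm — 8 equal slices spanning the solid's height, so layer i sits at z = i·h/8 — gives 7 non-empty perimeters. Each is a 7-segment closed polygon; G0 lifts to the layer z and rapids to the start vertex, then G1 traces the edges. The cross-section shrinks linearly with z (the slice at the apex is degenerate and omitted).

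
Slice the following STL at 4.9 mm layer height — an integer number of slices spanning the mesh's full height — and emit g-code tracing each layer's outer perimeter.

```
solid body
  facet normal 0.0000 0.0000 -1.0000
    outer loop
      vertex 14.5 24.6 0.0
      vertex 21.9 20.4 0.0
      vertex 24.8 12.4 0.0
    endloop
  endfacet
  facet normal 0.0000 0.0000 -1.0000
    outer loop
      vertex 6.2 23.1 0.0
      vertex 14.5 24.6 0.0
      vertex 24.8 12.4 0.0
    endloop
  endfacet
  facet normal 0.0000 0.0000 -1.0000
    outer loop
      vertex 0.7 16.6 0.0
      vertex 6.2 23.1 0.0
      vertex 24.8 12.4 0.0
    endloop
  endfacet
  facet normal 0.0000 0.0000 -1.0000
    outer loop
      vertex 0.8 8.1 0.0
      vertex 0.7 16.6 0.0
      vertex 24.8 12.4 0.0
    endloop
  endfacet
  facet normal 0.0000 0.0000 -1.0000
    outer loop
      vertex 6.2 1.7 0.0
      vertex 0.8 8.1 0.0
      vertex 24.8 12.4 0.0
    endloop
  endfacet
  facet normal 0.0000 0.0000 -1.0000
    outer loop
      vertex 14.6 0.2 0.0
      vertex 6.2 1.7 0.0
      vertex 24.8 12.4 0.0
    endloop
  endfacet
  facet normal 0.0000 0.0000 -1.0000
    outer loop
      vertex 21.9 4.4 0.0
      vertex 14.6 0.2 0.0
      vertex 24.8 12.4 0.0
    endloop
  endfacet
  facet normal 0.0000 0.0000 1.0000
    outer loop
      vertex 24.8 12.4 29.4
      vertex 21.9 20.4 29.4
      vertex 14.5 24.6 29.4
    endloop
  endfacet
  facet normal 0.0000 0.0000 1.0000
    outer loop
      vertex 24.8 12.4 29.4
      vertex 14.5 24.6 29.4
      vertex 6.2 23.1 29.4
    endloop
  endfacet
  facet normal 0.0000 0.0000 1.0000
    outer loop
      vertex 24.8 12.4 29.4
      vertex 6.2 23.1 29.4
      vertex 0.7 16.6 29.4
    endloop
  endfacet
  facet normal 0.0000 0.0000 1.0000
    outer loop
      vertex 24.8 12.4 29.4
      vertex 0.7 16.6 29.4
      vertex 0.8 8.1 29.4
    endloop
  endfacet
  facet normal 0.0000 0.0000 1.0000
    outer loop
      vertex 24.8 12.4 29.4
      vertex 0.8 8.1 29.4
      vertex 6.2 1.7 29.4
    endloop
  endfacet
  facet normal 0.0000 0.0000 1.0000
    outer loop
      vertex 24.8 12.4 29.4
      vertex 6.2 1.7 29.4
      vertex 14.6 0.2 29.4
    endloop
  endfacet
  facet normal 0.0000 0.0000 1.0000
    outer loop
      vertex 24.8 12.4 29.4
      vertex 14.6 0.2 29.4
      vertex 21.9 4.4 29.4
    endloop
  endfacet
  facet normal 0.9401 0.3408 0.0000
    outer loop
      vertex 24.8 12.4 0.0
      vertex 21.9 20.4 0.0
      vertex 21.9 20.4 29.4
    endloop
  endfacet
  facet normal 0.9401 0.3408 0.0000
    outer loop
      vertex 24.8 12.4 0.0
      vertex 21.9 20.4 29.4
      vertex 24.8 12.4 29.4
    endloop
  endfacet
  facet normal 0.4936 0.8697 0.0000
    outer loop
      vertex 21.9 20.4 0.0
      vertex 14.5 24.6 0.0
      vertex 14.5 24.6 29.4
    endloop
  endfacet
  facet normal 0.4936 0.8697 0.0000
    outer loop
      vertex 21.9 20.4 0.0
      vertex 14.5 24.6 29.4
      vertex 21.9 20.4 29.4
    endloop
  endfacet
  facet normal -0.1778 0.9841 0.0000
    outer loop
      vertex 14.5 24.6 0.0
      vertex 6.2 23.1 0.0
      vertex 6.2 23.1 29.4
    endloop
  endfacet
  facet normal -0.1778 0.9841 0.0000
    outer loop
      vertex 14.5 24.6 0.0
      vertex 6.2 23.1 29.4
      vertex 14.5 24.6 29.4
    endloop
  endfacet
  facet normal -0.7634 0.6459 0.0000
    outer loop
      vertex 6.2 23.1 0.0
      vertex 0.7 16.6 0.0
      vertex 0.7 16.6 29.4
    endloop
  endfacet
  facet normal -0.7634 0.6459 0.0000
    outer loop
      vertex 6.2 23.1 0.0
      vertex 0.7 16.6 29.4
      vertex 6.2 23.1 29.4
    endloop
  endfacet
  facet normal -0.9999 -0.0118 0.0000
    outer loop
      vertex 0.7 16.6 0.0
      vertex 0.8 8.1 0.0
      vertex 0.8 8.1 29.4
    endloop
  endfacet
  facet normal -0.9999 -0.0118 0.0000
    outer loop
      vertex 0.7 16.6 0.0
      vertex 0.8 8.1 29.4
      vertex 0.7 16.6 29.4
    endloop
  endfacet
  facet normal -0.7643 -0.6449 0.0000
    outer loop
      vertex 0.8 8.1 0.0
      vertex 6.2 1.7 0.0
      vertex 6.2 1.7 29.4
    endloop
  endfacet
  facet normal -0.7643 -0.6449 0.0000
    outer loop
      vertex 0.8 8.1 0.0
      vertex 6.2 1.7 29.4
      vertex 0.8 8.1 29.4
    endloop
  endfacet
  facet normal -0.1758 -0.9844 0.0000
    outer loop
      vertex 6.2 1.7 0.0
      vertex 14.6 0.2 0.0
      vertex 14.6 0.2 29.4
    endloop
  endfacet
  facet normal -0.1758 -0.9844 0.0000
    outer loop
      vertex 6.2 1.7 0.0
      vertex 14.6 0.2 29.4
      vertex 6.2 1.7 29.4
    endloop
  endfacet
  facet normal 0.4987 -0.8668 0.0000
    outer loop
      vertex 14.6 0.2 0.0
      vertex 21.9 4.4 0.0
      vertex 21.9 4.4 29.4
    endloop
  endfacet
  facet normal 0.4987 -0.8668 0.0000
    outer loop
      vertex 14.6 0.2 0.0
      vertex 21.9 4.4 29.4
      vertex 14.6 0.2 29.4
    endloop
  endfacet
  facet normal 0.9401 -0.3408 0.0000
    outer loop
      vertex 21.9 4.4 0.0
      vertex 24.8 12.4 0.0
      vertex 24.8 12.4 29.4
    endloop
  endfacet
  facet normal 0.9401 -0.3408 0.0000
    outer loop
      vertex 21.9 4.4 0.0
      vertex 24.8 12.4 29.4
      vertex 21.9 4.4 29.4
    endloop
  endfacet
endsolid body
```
; perimeter-only toolpath
G21 ; units = mm
G90 ; absolute positioning
G28 ; home
; layer 1
G0 Z4.9
G0 X24.8 Y12.4
G1 X21.9 Y20.4
G1 X14.5 Y24.6
G1 X6.2 Y23.1
G1 X0.7 Y16.6
G1 X0.8 Y8.1
G1 X6.2 Y1.7
G1 X14.6 Y0.2
G1 X21.9 Y4.4
G1 X24.8 Y12.4
; layer 2
G0 Z9.8
G0 X24.8 Y12.4
G1 X21.9 Y20.4
G1 X14.5 Y24.6
G1 X6.2 Y23.1
G1 X0.7 Y16.6
G1 X0.8 Y8.1
G1 X6.2 Y1.7
G1 X14.6 Y0.2
G1 X21.9 Y4.4
G1 X24.8 Y12.4
; layer 3
G0 Z14.7
G0 X24.8 Y12.4
G1 X21.9 Y20.4
G1 X14.5 Y24.6
G1 X6.2 Y23.1
G1 X0.7 Y16.6
G1 X0.8 Y8.1
G1 X6.2 Y1.7
G1 X14.6 Y0.2
G1 X21.9 Y4.4
G1 X24.8 Y12.4
; layer 4
G0 Z19.6
G0 X24.8 Y12.4
G1 X21.9 Y20.4
G1 X14.5 Y24.6
G1 X6.2 Y23.1
G1 X0.7 Y16.6
G1 X0.8 Y8.1
G1 X6.2 Y1.7
G1 X14.6 Y0.2
G1 X21.9 Y4.4
G1 X24.8 Y12.4
; layer 5
G0 Z24.5
G0 X24.8 Y12.4
G1 X21.9 Y20.4
G1 X14.5 Y24.6
G1 X6.2 Y23.1
G1 X0.7 Y16.6
G1 X0.8 Y8.1
G1 X6.2 Y1.7
G1 X14.6 Y0.2
G1 X21.9 Y4.4
G1 X24.8 Y12.4
; layer 6
G0 Z29.4
G0 X24.8 Y12.4
G1 X21.9 Y20.4
G1 X14.5 Y24.6
G1 X6.2 Y23.1
G1 X0.7 Y16.6
G1 X0.8 Y8.1
G1 X6.2 Y1.7
G1 X14.6 Y0.2
G1 X21.9 Y4.4
G1 X24.8 Y12.4
M2 ; end

The solid is a regular 9-sided prism (a cylinder approximated with 9 flat sides), circumscribed radius ≈ 12.4 mm, height ≈ 29.4 mm. Slicing at Δz = 4.9 mm — 6 equal slices spanning the solid's height, so layer i sits at z = i·h/6 — gives 6 non-empty perimeters. Each is a 9-segment closed polygon; G0 lifts to the layer z and rapids to the start vertex, then G1 traces the edges.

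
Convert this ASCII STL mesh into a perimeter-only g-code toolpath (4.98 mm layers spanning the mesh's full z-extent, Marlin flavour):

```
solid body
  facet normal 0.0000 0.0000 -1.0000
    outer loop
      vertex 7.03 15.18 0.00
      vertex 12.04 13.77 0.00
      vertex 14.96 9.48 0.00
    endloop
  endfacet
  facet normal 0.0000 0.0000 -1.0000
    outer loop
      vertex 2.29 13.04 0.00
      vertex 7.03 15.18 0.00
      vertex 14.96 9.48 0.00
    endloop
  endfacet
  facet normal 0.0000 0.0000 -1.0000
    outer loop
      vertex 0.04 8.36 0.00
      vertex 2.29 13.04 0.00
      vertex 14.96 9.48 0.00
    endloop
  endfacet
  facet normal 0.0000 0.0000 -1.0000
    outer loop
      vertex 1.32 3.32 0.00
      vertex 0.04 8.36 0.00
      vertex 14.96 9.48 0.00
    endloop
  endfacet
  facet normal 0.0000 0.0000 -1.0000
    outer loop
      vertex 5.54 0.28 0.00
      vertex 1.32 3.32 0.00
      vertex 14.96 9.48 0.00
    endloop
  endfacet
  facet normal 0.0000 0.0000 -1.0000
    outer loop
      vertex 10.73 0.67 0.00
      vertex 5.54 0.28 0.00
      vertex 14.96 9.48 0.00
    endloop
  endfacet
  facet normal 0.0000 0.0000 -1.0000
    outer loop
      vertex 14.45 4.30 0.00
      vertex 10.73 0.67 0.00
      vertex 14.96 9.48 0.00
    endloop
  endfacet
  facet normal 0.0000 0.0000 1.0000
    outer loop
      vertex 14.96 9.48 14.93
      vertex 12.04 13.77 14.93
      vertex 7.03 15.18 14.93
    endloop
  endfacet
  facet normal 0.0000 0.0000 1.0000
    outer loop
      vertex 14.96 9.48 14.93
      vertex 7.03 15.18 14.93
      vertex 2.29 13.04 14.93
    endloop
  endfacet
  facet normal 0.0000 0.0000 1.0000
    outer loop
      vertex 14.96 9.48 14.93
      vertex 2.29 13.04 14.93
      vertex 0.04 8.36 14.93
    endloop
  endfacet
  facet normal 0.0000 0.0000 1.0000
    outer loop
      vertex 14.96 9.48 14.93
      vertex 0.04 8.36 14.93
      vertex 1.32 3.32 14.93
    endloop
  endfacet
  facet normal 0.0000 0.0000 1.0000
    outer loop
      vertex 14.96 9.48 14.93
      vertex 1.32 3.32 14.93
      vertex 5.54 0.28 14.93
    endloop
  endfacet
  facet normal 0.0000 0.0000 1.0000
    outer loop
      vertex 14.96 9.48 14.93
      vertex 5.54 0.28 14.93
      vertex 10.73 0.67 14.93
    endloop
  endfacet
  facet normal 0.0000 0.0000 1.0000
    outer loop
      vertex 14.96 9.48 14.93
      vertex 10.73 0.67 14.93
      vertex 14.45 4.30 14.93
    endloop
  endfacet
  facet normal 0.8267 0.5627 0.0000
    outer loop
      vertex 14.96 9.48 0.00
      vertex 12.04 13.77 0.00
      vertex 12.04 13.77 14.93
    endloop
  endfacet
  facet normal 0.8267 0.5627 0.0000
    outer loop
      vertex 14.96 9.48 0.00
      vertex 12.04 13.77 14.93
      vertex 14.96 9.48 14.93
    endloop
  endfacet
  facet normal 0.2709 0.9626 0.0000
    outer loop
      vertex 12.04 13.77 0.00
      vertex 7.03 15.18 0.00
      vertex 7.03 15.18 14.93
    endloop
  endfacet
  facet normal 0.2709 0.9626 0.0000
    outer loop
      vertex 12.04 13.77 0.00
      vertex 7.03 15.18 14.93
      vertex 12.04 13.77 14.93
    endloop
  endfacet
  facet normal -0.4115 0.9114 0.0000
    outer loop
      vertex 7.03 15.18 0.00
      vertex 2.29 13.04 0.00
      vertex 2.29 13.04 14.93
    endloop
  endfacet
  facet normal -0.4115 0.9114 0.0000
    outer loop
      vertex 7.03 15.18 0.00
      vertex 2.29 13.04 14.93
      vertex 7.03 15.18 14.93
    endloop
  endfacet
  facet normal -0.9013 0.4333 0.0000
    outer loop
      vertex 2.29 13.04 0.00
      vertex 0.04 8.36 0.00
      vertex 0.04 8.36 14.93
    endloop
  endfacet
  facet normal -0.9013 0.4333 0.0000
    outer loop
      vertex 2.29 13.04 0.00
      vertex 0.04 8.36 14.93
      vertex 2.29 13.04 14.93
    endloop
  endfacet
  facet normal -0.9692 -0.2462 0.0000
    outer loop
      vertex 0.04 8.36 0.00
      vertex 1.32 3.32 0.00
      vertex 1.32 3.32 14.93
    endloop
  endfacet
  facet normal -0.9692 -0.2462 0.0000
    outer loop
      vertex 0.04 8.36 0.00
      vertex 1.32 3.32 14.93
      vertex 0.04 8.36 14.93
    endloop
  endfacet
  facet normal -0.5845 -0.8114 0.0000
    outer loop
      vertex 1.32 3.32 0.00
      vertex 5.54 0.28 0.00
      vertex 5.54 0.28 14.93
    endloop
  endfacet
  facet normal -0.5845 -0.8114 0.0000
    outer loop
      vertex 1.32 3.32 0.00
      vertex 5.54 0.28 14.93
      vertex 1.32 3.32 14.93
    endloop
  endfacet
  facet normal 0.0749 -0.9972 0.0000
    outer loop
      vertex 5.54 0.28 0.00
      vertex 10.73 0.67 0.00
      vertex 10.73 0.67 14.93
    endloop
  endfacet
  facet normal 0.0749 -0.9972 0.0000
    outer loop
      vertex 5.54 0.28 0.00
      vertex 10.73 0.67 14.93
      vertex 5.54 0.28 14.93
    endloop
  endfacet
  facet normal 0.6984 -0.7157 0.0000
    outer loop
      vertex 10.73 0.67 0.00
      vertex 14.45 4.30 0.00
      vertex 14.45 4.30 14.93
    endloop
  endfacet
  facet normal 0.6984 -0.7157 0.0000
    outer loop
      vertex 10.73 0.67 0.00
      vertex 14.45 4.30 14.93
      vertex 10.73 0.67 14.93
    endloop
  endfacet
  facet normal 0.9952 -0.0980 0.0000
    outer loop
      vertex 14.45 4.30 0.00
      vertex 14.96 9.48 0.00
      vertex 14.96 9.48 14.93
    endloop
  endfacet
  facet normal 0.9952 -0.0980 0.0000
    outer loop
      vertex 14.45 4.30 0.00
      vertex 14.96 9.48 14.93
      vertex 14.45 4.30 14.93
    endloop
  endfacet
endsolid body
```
; perimeter-only toolpath
G21 ; units = mm
G90 ; absolute positioning
G28 ; home
; layer 1
G0 Z4.98
G0 X14.96 Y9.48
G1 X12.04 Y13.77
G1 X7.03 Y15.18
G1 X2.29 Y13.04
G1 X0.04 Y8.36
G1 X1.32 Y3.32
G1 X5.54 Y0.28
G1 X10.73 Y0.67
G1 X14.45 Y4.30
G1 X14.96 Y9.48
; layer 2
G0 Z9.95
G0 X14.96 Y9.48
G1 X12.04 Y13.77
G1 X7.03 Y15.18
G1 X2.29 Y13.04
G1 X0.04 Y8.36
G1 X1.32 Y3.32
G1 X5.54 Y0.28
G1 X10.73 Y0.67
G1 X14.45 Y4.30
G1 X14.96 Y9.48
; layer 3
G0 Z14.93
G0 X14.96 Y9.48
G1 X12.04 Y13.77
G1 X7.03 Y15.18
G1 X2.29 Y13.04
G1 X0.04 Y8.36
G1 X1.32 Y3.32
G1 X5.54 Y0.28
G1 X10.73 Y0.67
G1 X14.45 Y4.30
G1 X14.96 Y9.48
M2 ; end

The solid is a regular 9-sided prism (a cylinder approximated with 9 flat sides), circumscribed radius ≈ 7.6 mm, height ≈ 14.9 mm. Slicing at Δz = 4.98 mm — 3 equal slices spanning the solid's height, so layer i sits at z = i·h/3 — gives 3 non-empty perimeters. Each is a 9-segment closed polygon; G0 lifts to the layer z and rapids to the start vertex, then G1 traces the edges.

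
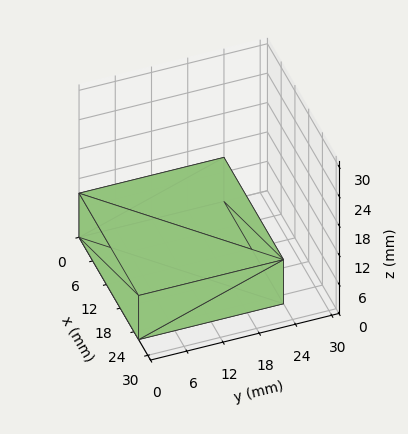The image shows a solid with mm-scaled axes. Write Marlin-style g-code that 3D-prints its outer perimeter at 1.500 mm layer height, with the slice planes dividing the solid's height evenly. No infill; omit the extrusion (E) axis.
Reading the render: the shape is a rectangular box, roughly 26 × 24 mm footprint and 9 mm tall (dimensions read to the nearest mm from the axis ticks). For the g-code, the solid's height is divided into equal slices at the stated Δz and each level perimeter traced with G1 moves after a G0 lift.

; perimeter-only toolpath
G21 ; units = mm
G90 ; absolute positioning
G28 ; home
; layer 1
G0 Z1.500
G0 X0.000 Y0.000
G1 X26.000 Y0.000
G1 X26.000 Y24.000
G1 X0.000 Y24.000
G1 X0.000 Y0.000
; layer 2
G0 Z3.000
G0 X0.000 Y0.000
G1 X26.000 Y0.000
G1 X26.000 Y24.000
G1 X0.000 Y24.000
G1 X0.000 Y0.000
; layer 3
G0 Z4.500
G0 X0.000 Y0.000
G1 X26.000 Y0.000
G1 X26.000 Y24.000
G1 X0.000 Y24.000
G1 X0.000 Y0.000
; layer 4
G0 Z6.000
G0 X0.000 Y0.000
G1 X26.000 Y0.000
G1 X26.000 Y24.000
G1 X0.000 Y24.000
G1 X0.000 Y0.000
; layer 5
G0 Z7.500
G0 X0.000 Y0.000
G1 X26.000 Y0.000
G1 X26.000 Y24.000
G1 X0.000 Y24.000
G1 X0.000 Y0.000
; layer 6
G0 Z9.000
G0 X0.000 Y0.000
G1 X26.000 Y0.000
G1 X26.000 Y24.000
G1 X0.000 Y24.000
G1 X0.000 Y0.000
M2 ; end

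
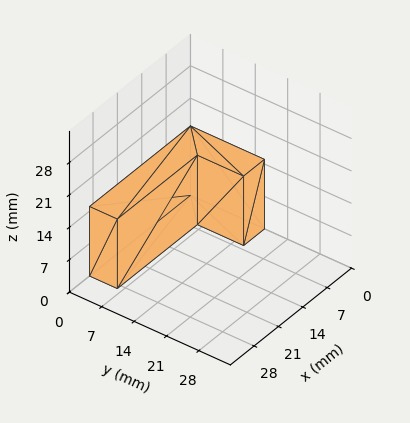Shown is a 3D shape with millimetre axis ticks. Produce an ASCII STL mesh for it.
Reading the render: the shape is an L-shaped prism: outer 29 × 16 mm, arm thicknesses ≈ 6 mm (horizontal) and 6 mm (vertical), extruded 15 mm in z (dimensions read to the nearest mm from the axis ticks). For the STL, each face is triangulated and given an outward normal.

solid part
  facet normal 0.0000 0.0000 -1.0000
    outer loop
      vertex 29.00 6.00 0.00
      vertex 29.00 0.00 0.00
      vertex 0.00 0.00 0.00
    endloop
  endfacet
  facet normal 0.0000 0.0000 -1.0000
    outer loop
      vertex 6.00 6.00 0.00
      vertex 29.00 6.00 0.00
      vertex 0.00 0.00 0.00
    endloop
  endfacet
  facet normal 0.0000 0.0000 -1.0000
    outer loop
      vertex 6.00 16.00 0.00
      vertex 6.00 6.00 0.00
      vertex 0.00 0.00 0.00
    endloop
  endfacet
  facet normal 0.0000 0.0000 -1.0000
    outer loop
      vertex 0.00 16.00 0.00
      vertex 6.00 16.00 0.00
      vertex 0.00 0.00 0.00
    endloop
  endfacet
  facet normal 0.0000 0.0000 1.0000
    outer loop
      vertex 0.00 0.00 15.00
      vertex 29.00 0.00 15.00
      vertex 29.00 6.00 15.00
    endloop
  endfacet
  facet normal 0.0000 0.0000 1.0000
    outer loop
      vertex 0.00 0.00 15.00
      vertex 29.00 6.00 15.00
      vertex 6.00 6.00 15.00
    endloop
  endfacet
  facet normal 0.0000 0.0000 1.0000
    outer loop
      vertex 0.00 0.00 15.00
      vertex 6.00 6.00 15.00
      vertex 6.00 16.00 15.00
    endloop
  endfacet
  facet normal 0.0000 0.0000 1.0000
    outer loop
      vertex 0.00 0.00 15.00
      vertex 6.00 16.00 15.00
      vertex 0.00 16.00 15.00
    endloop
  endfacet
  facet normal 0.0000 -1.0000 0.0000
    outer loop
      vertex 0.00 0.00 0.00
      vertex 29.00 0.00 0.00
      vertex 29.00 0.00 15.00
    endloop
  endfacet
  facet normal 0.0000 -1.0000 0.0000
    outer loop
      vertex 0.00 0.00 0.00
      vertex 29.00 0.00 15.00
      vertex 0.00 0.00 15.00
    endloop
  endfacet
  facet normal 1.0000 0.0000 0.0000
    outer loop
      vertex 29.00 0.00 0.00
      vertex 29.00 6.00 0.00
      vertex 29.00 6.00 15.00
    endloop
  endfacet
  facet normal 1.0000 0.0000 0.0000
    outer loop
      vertex 29.00 0.00 0.00
      vertex 29.00 6.00 15.00
      vertex 29.00 0.00 15.00
    endloop
  endfacet
  facet normal 0.0000 1.0000 0.0000
    outer loop
      vertex 29.00 6.00 0.00
      vertex 6.00 6.00 0.00
      vertex 6.00 6.00 15.00
    endloop
  endfacet
  facet normal 0.0000 1.0000 0.0000
    outer loop
      vertex 29.00 6.00 0.00
      vertex 6.00 6.00 15.00
      vertex 29.00 6.00 15.00
    endloop
  endfacet
  facet normal 1.0000 0.0000 0.0000
    outer loop
      vertex 6.00 6.00 0.00
      vertex 6.00 16.00 0.00
      vertex 6.00 16.00 15.00
    endloop
  endfacet
  facet normal 1.0000 0.0000 0.0000
    outer loop
      vertex 6.00 6.00 0.00
      vertex 6.00 16.00 15.00
      vertex 6.00 6.00 15.00
    endloop
  endfacet
  facet normal 0.0000 1.0000 0.0000
    outer loop
      vertex 6.00 16.00 0.00
      vertex 0.00 16.00 0.00
      vertex 0.00 16.00 15.00
    endloop
  endfacet
  facet normal 0.0000 1.0000 0.0000
    outer loop
      vertex 6.00 16.00 0.00
      vertex 0.00 16.00 15.00
      vertex 6.00 16.00 15.00
    endloop
  endfacet
  facet normal -1.0000 0.0000 0.0000
    outer loop
      vertex 0.00 16.00 0.00
      vertex 0.00 0.00 0.00
      vertex 0.00 0.00 15.00
    endloop
  endfacet
  facet normal -1.0000 0.0000 0.0000
    outer loop
      vertex 0.00 16.00 0.00
      vertex 0.00 0.00 15.00
      vertex 0.00 16.00 15.00
    endloop
  endfacet
endsolid part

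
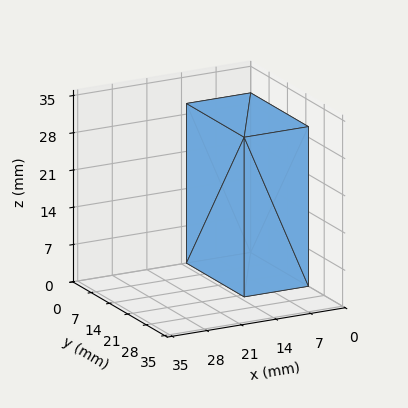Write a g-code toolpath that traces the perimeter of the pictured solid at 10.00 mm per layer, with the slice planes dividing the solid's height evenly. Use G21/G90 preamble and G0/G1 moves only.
Reading the render: the shape is a rectangular box, roughly 13 × 22 mm footprint and 30 mm tall (dimensions read to the nearest mm from the axis ticks). For the g-code, the solid's height is divided into equal slices at the stated Δz and each level perimeter traced with G1 moves after a G0 lift.

; perimeter-only toolpath
G21 ; units = mm
G90 ; absolute positioning
G28 ; home
; layer 1
G0 Z10.00
G0 X0.00 Y0.00
G1 X13.00 Y0.00
G1 X13.00 Y22.00
G1 X0.00 Y22.00
G1 X0.00 Y0.00
; layer 2
G0 Z20.00
G0 X0.00 Y0.00
G1 X13.00 Y0.00
G1 X13.00 Y22.00
G1 X0.00 Y22.00
G1 X0.00 Y0.00
; layer 3
G0 Z30.00
G0 X0.00 Y0.00
G1 X13.00 Y0.00
G1 X13.00 Y22.00
G1 X0.00 Y22.00
G1 X0.00 Y0.00
M2 ; end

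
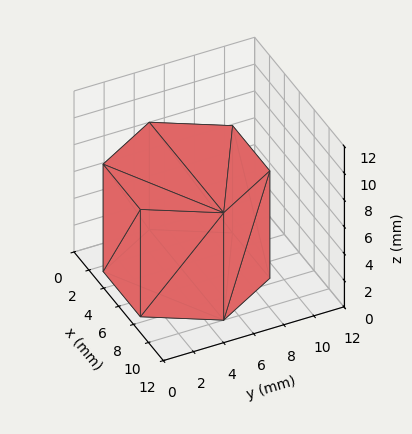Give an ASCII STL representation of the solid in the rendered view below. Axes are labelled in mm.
Reading the render: the shape is a regular 6-sided prism (a cylinder approximated with 6 flat sides), circumscribed radius ≈ 5 mm, height ≈ 8 mm (dimensions read to the nearest mm from the axis ticks). For the STL, each face is triangulated and given an outward normal.

solid part
  facet normal 0.0000 0.0000 -1.0000
    outer loop
      vertex 2.5 9.3 0.0
      vertex 7.5 9.3 0.0
      vertex 10.0 5.0 0.0
    endloop
  endfacet
  facet normal 0.0000 0.0000 -1.0000
    outer loop
      vertex 0.0 5.0 0.0
      vertex 2.5 9.3 0.0
      vertex 10.0 5.0 0.0
    endloop
  endfacet
  facet normal 0.0000 0.0000 -1.0000
    outer loop
      vertex 2.5 0.7 0.0
      vertex 0.0 5.0 0.0
      vertex 10.0 5.0 0.0
    endloop
  endfacet
  facet normal 0.0000 0.0000 -1.0000
    outer loop
      vertex 7.5 0.7 0.0
      vertex 2.5 0.7 0.0
      vertex 10.0 5.0 0.0
    endloop
  endfacet
  facet normal 0.0000 0.0000 1.0000
    outer loop
      vertex 10.0 5.0 8.0
      vertex 7.5 9.3 8.0
      vertex 2.5 9.3 8.0
    endloop
  endfacet
  facet normal 0.0000 0.0000 1.0000
    outer loop
      vertex 10.0 5.0 8.0
      vertex 2.5 9.3 8.0
      vertex 0.0 5.0 8.0
    endloop
  endfacet
  facet normal 0.0000 0.0000 1.0000
    outer loop
      vertex 10.0 5.0 8.0
      vertex 0.0 5.0 8.0
      vertex 2.5 0.7 8.0
    endloop
  endfacet
  facet normal 0.0000 0.0000 1.0000
    outer loop
      vertex 10.0 5.0 8.0
      vertex 2.5 0.7 8.0
      vertex 7.5 0.7 8.0
    endloop
  endfacet
  facet normal 0.8645 0.5026 0.0000
    outer loop
      vertex 10.0 5.0 0.0
      vertex 7.5 9.3 0.0
      vertex 7.5 9.3 8.0
    endloop
  endfacet
  facet normal 0.8645 0.5026 0.0000
    outer loop
      vertex 10.0 5.0 0.0
      vertex 7.5 9.3 8.0
      vertex 10.0 5.0 8.0
    endloop
  endfacet
  facet normal 0.0000 1.0000 0.0000
    outer loop
      vertex 7.5 9.3 0.0
      vertex 2.5 9.3 0.0
      vertex 2.5 9.3 8.0
    endloop
  endfacet
  facet normal 0.0000 1.0000 0.0000
    outer loop
      vertex 7.5 9.3 0.0
      vertex 2.5 9.3 8.0
      vertex 7.5 9.3 8.0
    endloop
  endfacet
  facet normal -0.8645 0.5026 0.0000
    outer loop
      vertex 2.5 9.3 0.0
      vertex 0.0 5.0 0.0
      vertex 0.0 5.0 8.0
    endloop
  endfacet
  facet normal -0.8645 0.5026 0.0000
    outer loop
      vertex 2.5 9.3 0.0
      vertex 0.0 5.0 8.0
      vertex 2.5 9.3 8.0
    endloop
  endfacet
  facet normal -0.8645 -0.5026 0.0000
    outer loop
      vertex 0.0 5.0 0.0
      vertex 2.5 0.7 0.0
      vertex 2.5 0.7 8.0
    endloop
  endfacet
  facet normal -0.8645 -0.5026 0.0000
    outer loop
      vertex 0.0 5.0 0.0
      vertex 2.5 0.7 8.0
      vertex 0.0 5.0 8.0
    endloop
  endfacet
  facet normal 0.0000 -1.0000 0.0000
    outer loop
      vertex 2.5 0.7 0.0
      vertex 7.5 0.7 0.0
      vertex 7.5 0.7 8.0
    endloop
  endfacet
  facet normal 0.0000 -1.0000 0.0000
    outer loop
      vertex 2.5 0.7 0.0
      vertex 7.5 0.7 8.0
      vertex 2.5 0.7 8.0
    endloop
  endfacet
  facet normal 0.8645 -0.5026 0.0000
    outer loop
      vertex 7.5 0.7 0.0
      vertex 10.0 5.0 0.0
      vertex 10.0 5.0 8.0
    endloop
  endfacet
  facet normal 0.8645 -0.5026 0.0000
    outer loop
      vertex 7.5 0.7 0.0
      vertex 10.0 5.0 8.0
      vertex 7.5 0.7 8.0
    endloop
  endfacet
endsolid part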